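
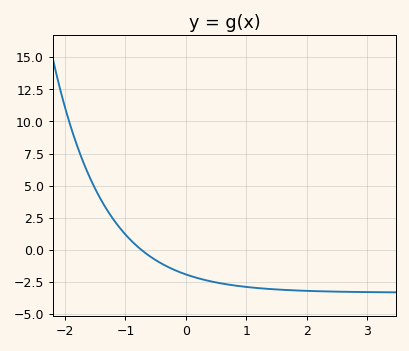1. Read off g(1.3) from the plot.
-3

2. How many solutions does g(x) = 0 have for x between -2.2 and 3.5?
1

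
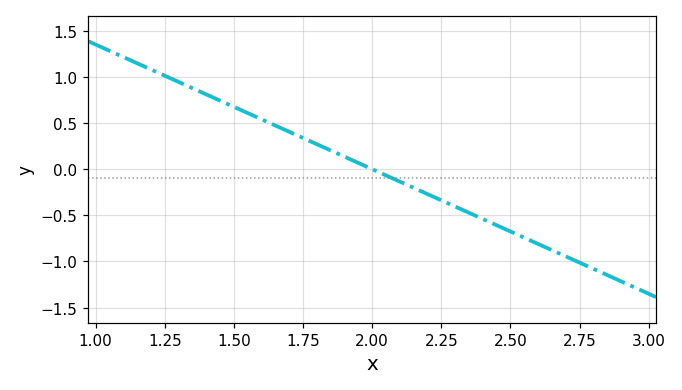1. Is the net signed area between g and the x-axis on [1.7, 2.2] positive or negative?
positive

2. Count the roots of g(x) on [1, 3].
1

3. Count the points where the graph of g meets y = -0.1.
1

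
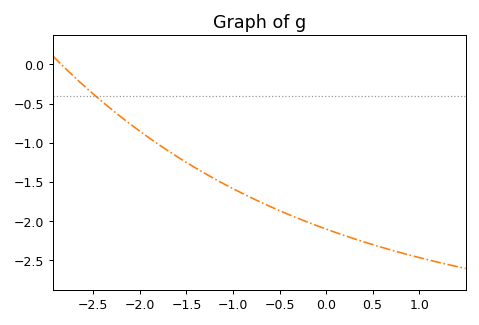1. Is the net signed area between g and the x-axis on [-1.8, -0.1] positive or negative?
negative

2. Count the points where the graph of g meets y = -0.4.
1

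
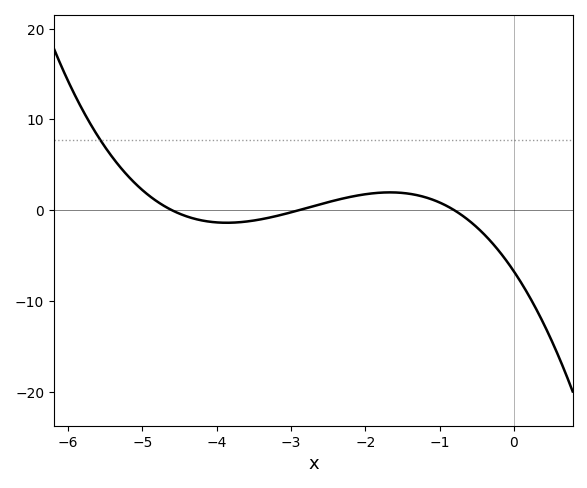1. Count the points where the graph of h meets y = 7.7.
1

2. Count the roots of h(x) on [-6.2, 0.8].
3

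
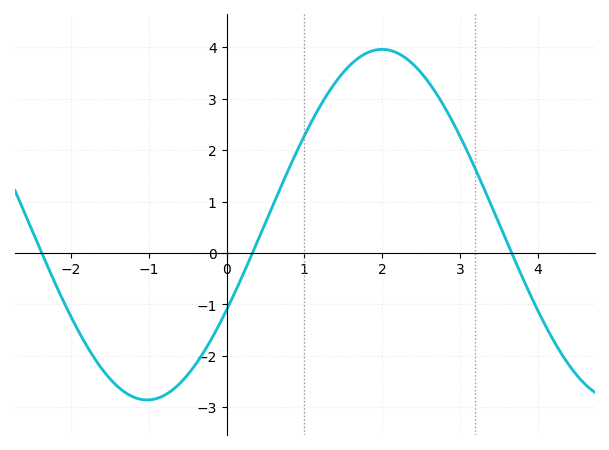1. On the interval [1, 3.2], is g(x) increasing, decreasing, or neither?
neither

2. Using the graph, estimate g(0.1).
-0.794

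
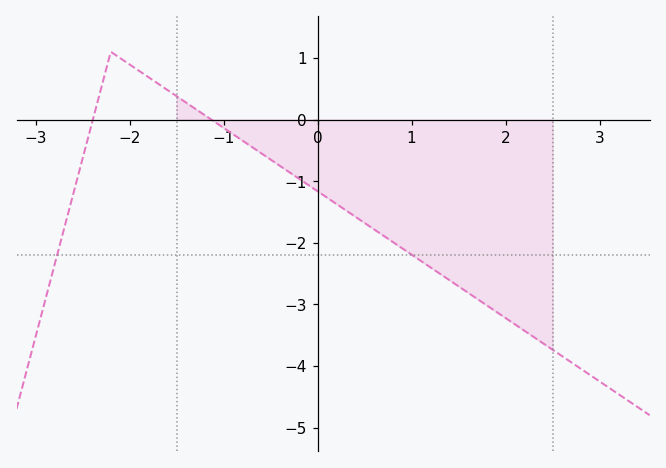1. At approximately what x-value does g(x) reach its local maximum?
-2.2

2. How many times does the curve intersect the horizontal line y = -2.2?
2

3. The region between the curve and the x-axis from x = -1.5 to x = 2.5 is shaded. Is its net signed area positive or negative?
negative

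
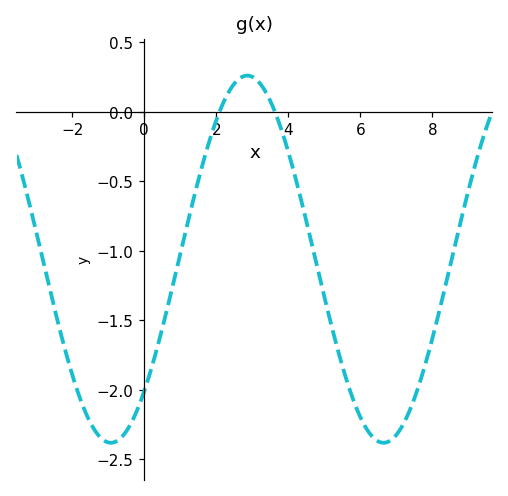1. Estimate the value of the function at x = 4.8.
-1.1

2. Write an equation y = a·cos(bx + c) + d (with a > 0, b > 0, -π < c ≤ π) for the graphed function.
y = 1.32cos(0.83x - 2.4) - 1.06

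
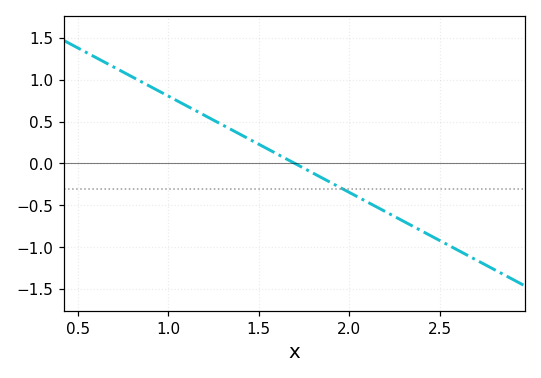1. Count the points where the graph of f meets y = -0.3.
1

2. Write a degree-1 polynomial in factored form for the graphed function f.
y = -1.15(x - 1.7)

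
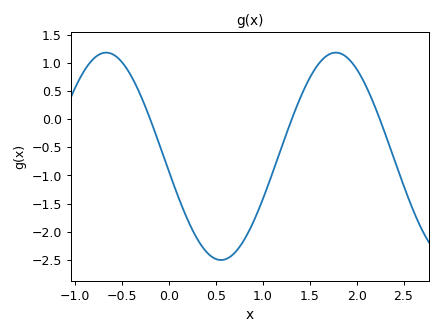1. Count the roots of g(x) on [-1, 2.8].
3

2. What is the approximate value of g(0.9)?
-1.83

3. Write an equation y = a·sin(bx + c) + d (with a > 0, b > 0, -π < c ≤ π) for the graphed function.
y = 1.84sin(2.57x - 3) - 0.66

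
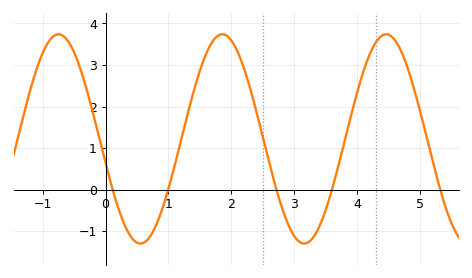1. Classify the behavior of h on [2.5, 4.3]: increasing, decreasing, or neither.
neither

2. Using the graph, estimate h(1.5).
2.85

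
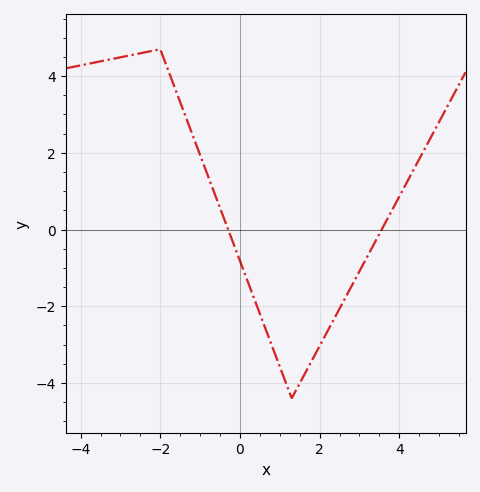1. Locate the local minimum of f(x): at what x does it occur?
1.3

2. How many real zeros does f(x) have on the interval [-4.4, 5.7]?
2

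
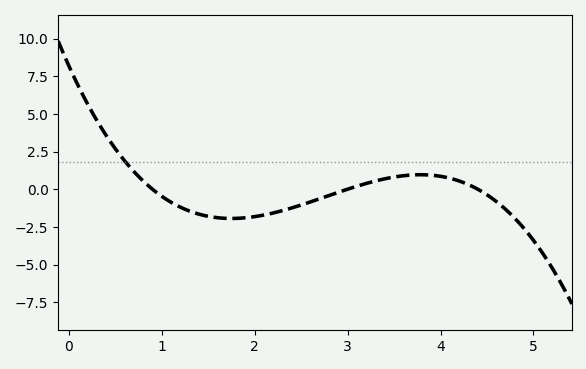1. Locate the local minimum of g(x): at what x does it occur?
1.7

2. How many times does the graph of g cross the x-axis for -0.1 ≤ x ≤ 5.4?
3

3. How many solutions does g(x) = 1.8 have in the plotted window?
1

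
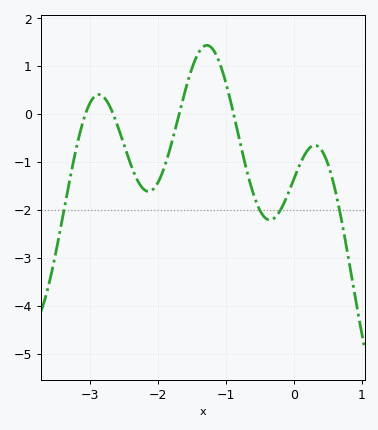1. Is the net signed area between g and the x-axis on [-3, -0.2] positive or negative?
negative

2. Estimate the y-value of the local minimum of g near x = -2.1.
-1.6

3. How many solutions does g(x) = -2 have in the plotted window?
4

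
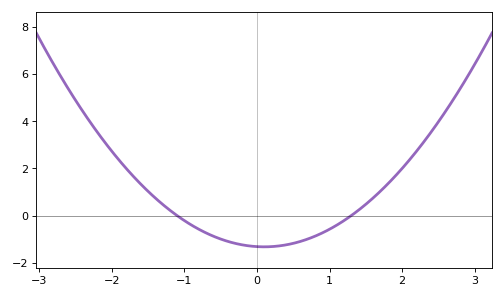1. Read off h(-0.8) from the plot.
-0.6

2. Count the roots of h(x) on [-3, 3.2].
2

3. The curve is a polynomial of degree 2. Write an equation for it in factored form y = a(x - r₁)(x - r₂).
y = 0.92(x + 1.1)(x - 1.3)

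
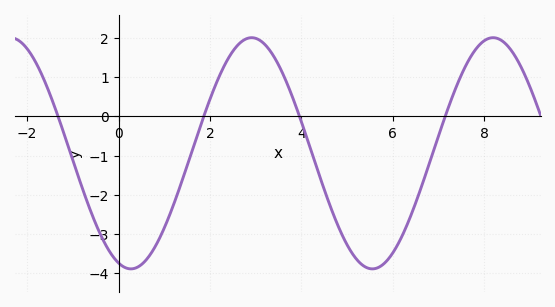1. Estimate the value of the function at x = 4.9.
-3.05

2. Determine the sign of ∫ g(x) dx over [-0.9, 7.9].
negative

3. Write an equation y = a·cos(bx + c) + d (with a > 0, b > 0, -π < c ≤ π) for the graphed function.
y = 2.95cos(1.19x + 2.82) - 0.94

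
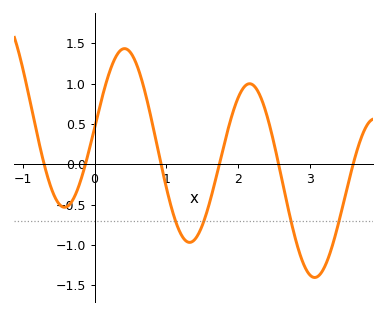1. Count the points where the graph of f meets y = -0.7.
4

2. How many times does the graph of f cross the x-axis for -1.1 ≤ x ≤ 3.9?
6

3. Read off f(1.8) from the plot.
0.25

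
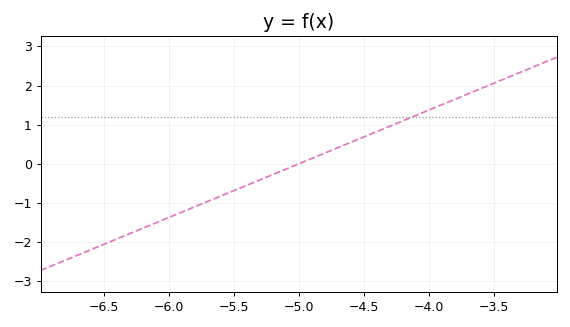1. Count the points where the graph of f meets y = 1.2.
1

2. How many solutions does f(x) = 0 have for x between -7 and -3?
1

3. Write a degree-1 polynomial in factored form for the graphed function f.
y = 1.37(x + 5)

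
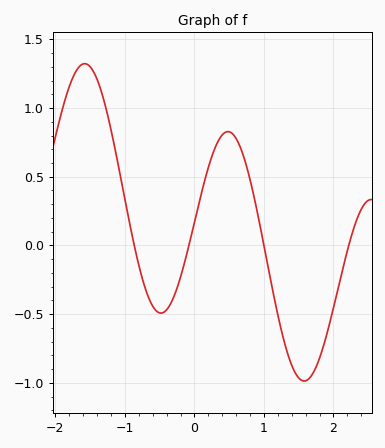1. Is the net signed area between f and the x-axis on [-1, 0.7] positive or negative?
positive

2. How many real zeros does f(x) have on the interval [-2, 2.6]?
4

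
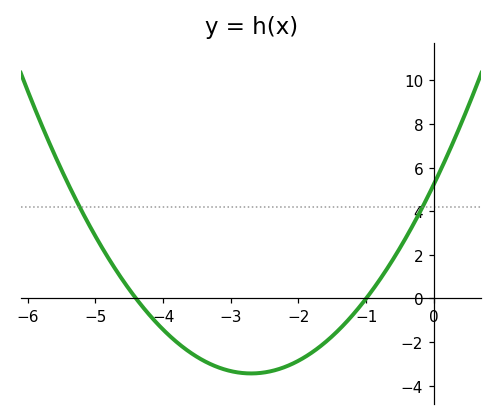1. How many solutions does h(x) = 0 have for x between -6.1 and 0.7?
2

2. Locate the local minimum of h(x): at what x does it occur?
-2.7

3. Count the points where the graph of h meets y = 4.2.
2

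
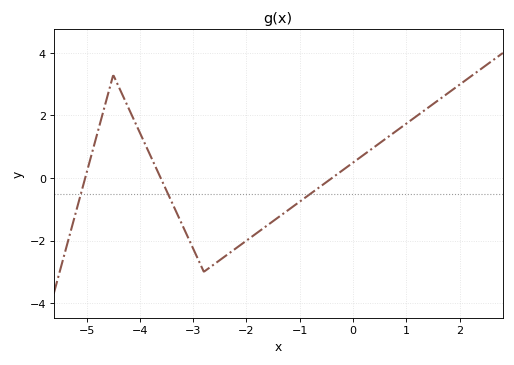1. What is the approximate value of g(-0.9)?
-0.6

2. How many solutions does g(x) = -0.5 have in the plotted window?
3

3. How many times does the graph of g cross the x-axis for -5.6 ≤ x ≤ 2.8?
3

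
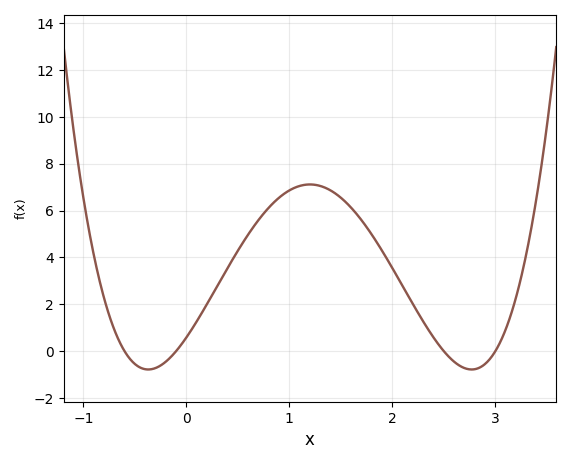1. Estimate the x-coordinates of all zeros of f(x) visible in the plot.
-0.6, -0.1, 2.5, 3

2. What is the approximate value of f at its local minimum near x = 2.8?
-0.8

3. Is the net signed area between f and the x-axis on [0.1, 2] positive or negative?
positive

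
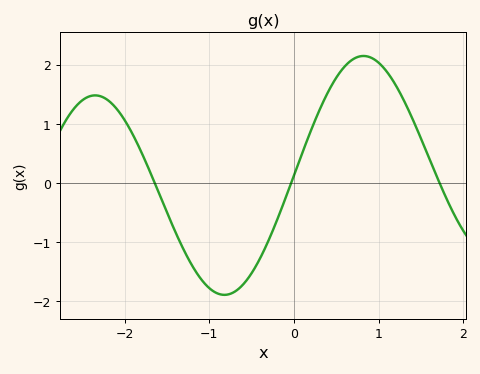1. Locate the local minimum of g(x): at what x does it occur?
-0.823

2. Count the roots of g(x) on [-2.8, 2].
3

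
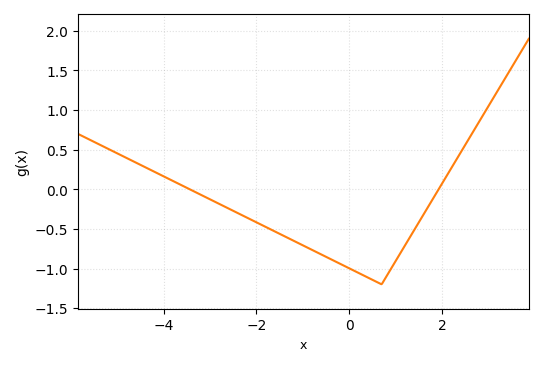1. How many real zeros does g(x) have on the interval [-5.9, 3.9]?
2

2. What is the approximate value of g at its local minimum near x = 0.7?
-1.2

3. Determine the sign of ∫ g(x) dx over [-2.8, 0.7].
negative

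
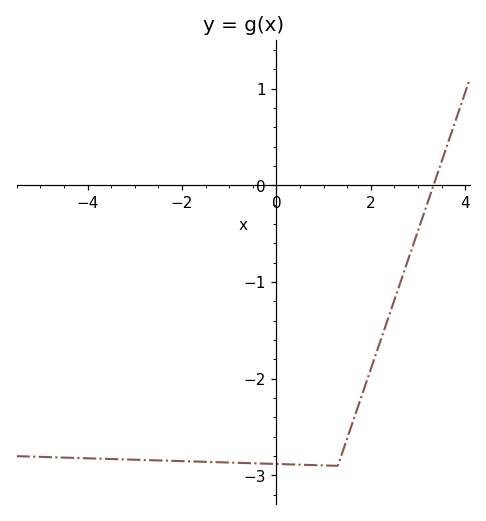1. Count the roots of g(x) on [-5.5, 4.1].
1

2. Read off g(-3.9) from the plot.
-2.82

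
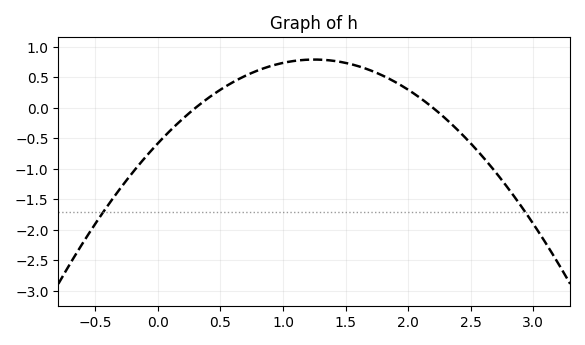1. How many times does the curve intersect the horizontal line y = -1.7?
2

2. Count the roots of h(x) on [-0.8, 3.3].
2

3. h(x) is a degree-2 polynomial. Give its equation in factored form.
y = -0.88(x - 0.3)(x - 2.2)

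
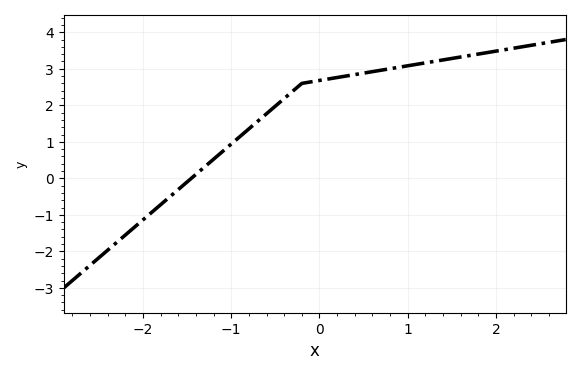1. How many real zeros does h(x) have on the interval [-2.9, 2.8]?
1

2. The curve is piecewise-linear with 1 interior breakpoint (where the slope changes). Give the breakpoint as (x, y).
(-0.2, 2.6)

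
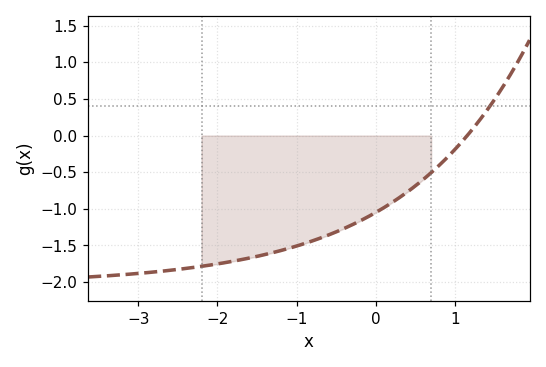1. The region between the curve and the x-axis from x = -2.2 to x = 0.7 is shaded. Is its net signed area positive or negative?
negative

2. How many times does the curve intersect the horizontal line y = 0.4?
1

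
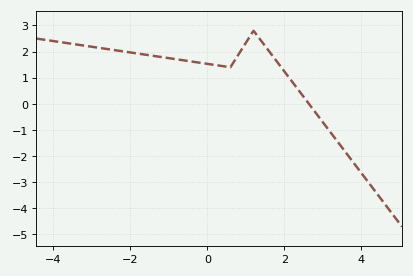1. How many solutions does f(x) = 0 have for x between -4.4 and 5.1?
1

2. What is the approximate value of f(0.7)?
1.63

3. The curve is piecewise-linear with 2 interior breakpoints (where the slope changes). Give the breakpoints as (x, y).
(0.6, 1.4); (1.2, 2.8)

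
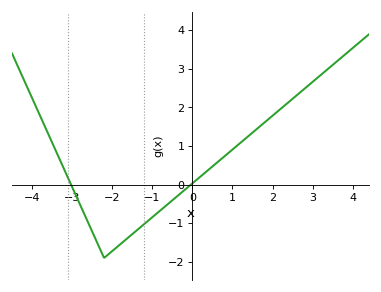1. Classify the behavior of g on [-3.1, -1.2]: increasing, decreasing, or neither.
neither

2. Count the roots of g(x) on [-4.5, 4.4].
2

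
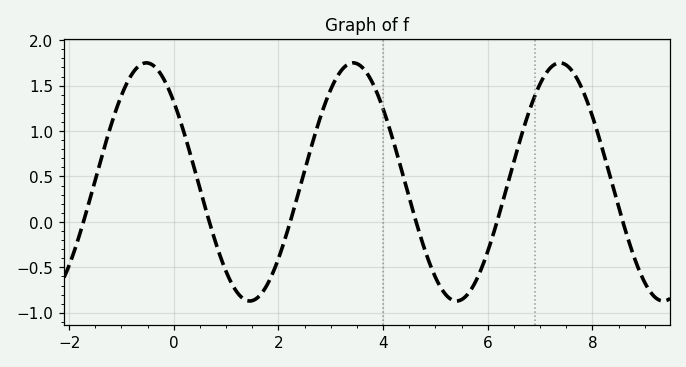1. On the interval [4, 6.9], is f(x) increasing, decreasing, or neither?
neither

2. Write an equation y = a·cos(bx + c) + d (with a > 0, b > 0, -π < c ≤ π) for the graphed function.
y = 1.31cos(1.59x + 0.832) + 0.44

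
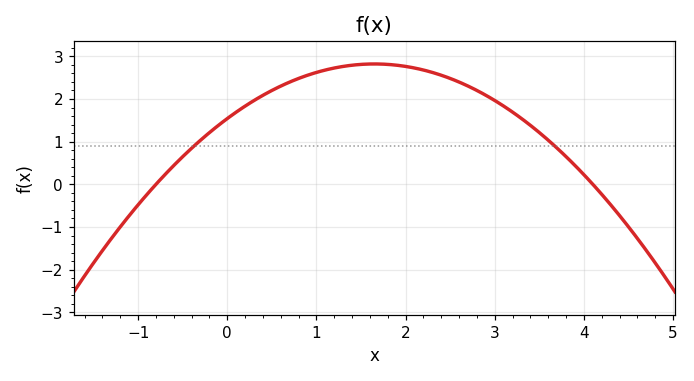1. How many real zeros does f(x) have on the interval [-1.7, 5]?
2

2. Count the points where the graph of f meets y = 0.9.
2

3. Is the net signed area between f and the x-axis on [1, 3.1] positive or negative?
positive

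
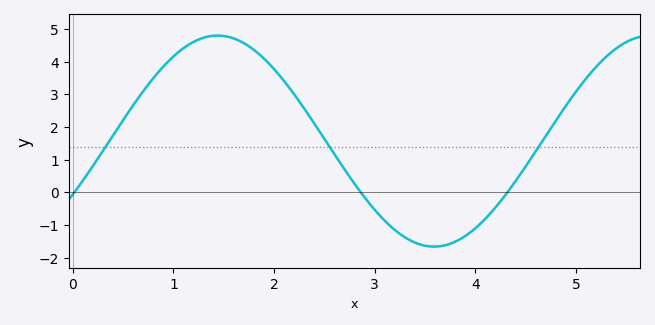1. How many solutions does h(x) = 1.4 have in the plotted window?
3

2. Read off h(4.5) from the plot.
0.795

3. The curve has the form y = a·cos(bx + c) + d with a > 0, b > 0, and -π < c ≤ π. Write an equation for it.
y = 3.23cos(1.46x - 2.1) + 1.57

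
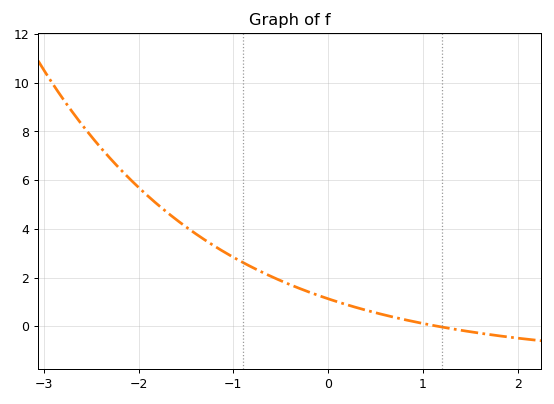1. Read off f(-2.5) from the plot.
7.8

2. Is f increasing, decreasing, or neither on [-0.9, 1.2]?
decreasing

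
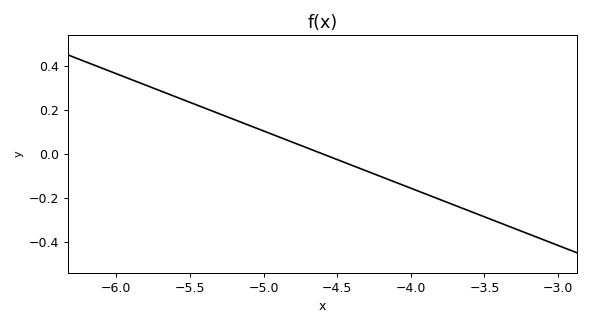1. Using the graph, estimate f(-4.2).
-0.1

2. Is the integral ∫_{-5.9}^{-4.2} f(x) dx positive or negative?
positive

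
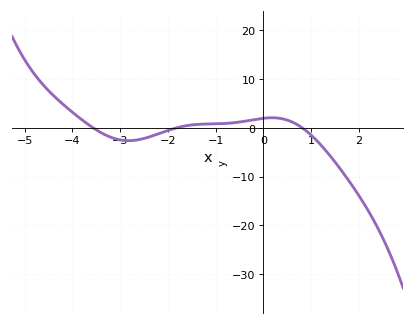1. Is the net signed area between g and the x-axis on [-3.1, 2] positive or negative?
negative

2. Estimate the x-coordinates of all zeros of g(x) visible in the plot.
-3.6, -1.8, 0.8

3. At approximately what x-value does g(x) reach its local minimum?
-2.8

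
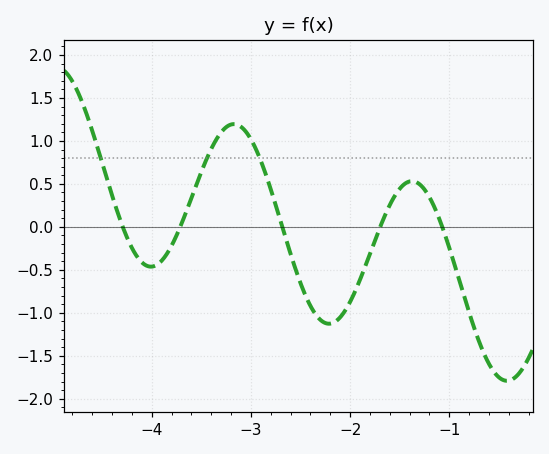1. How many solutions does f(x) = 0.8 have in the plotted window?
3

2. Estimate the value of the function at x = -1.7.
-0.009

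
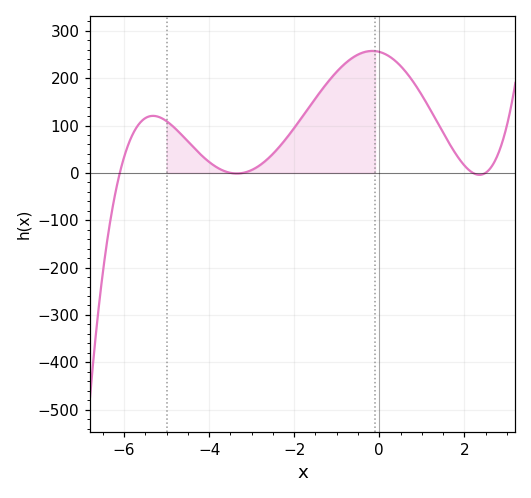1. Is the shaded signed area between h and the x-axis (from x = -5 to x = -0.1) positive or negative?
positive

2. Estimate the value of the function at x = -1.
214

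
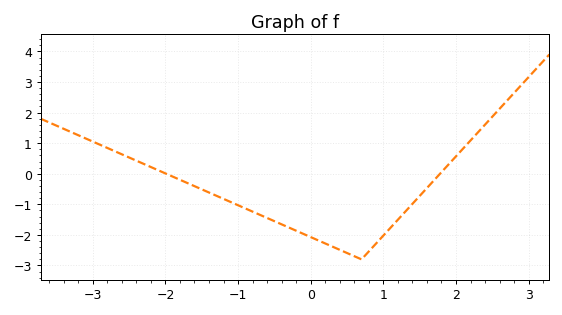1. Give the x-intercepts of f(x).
-2, 1.8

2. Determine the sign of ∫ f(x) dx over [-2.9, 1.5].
negative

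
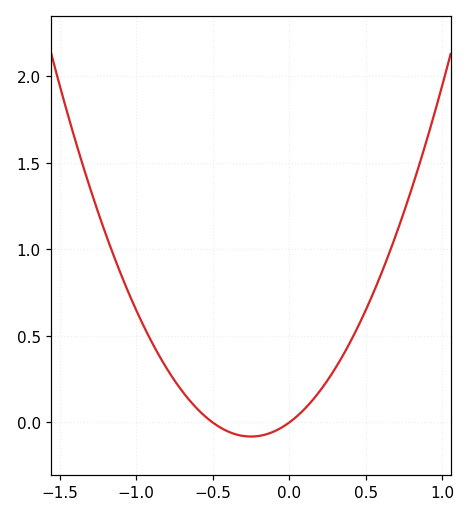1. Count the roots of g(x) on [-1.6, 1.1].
2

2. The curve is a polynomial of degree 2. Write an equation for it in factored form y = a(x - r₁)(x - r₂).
y = 1.3(x + 0.5)(x - 0)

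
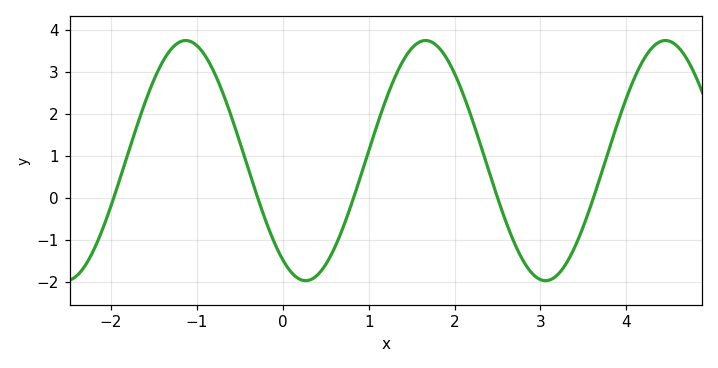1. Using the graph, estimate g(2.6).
-0.6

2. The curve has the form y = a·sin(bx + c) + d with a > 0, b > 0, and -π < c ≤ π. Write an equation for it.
y = 2.85sin(2.2x - 2.2) + 0.89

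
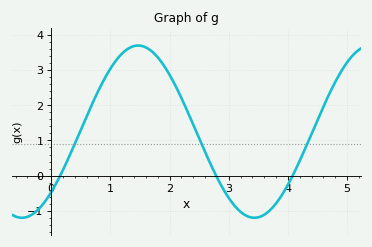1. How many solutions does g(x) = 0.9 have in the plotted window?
3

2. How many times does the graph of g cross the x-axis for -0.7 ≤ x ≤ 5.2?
3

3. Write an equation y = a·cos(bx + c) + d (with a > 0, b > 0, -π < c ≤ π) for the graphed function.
y = 2.45cos(1.6x - 2.4) + 1.25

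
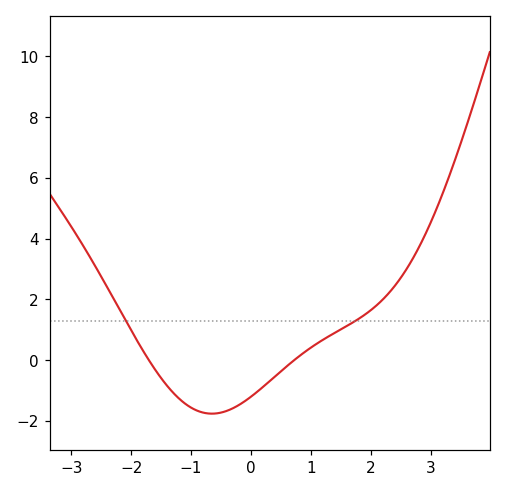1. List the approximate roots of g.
-1.7, 0.7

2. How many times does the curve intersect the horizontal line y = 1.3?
2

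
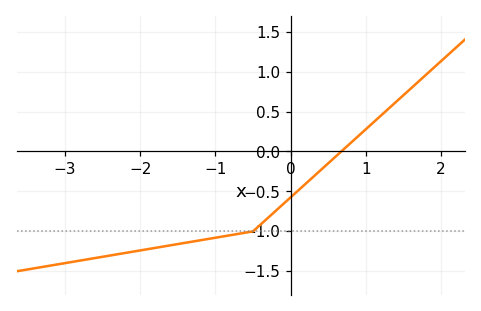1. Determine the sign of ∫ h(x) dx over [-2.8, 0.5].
negative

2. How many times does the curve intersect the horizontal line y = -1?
1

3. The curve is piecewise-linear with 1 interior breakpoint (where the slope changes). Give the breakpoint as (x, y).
(-0.5, -1)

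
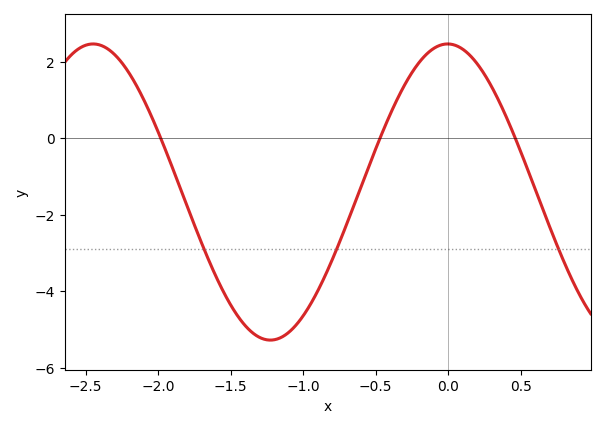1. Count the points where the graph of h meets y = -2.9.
3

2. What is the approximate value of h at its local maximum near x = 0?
2.46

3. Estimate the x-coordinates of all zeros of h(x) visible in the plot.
-1.98, -0.47, 0.463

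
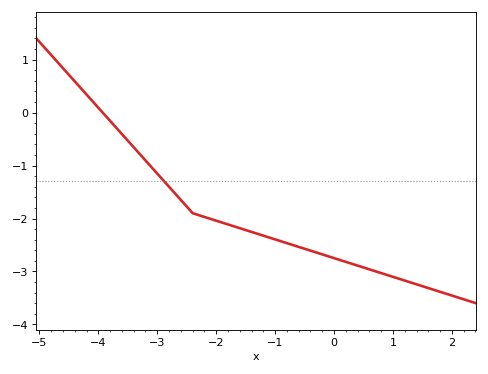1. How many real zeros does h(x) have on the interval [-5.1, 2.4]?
1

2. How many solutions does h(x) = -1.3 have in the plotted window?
1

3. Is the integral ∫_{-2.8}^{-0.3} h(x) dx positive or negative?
negative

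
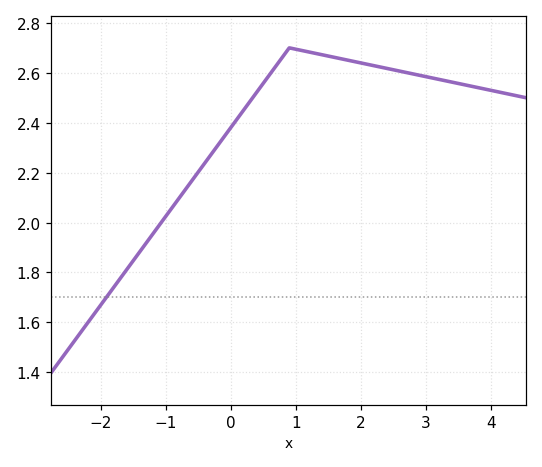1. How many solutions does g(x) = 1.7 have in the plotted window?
1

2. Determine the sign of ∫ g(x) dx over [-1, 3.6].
positive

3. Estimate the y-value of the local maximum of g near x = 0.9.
2.7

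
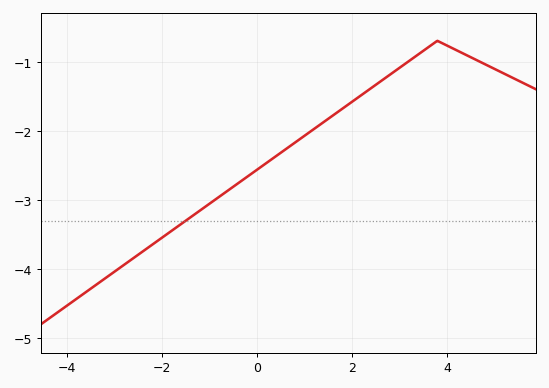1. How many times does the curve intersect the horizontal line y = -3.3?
1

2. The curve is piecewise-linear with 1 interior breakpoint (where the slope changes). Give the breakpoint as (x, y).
(3.8, -0.7)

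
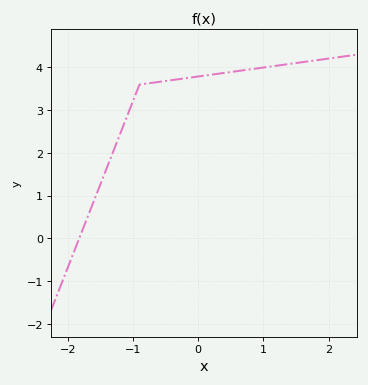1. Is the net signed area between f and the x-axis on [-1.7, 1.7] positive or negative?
positive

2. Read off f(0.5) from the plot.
3.89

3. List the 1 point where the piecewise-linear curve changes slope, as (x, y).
(-0.9, 3.6)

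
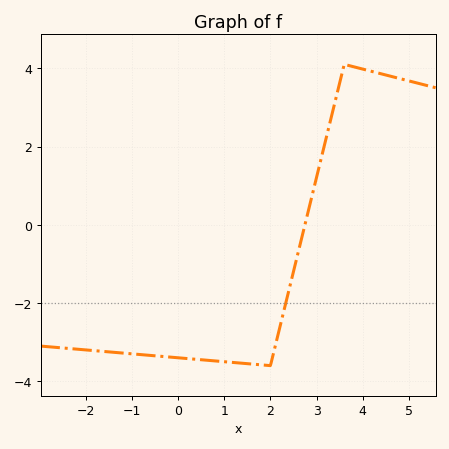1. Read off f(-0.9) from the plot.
-3.4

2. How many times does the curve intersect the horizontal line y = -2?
1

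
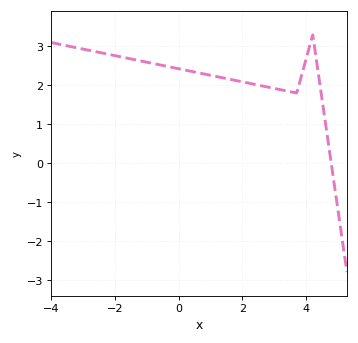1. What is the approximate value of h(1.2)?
2.22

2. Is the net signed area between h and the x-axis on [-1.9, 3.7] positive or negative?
positive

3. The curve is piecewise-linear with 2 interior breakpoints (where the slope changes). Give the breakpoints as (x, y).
(3.7, 1.8); (4.2, 3.3)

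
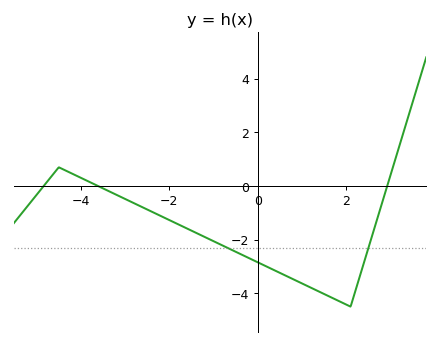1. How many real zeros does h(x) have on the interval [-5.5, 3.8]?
3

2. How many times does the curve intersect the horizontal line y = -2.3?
2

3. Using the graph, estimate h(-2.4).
-0.955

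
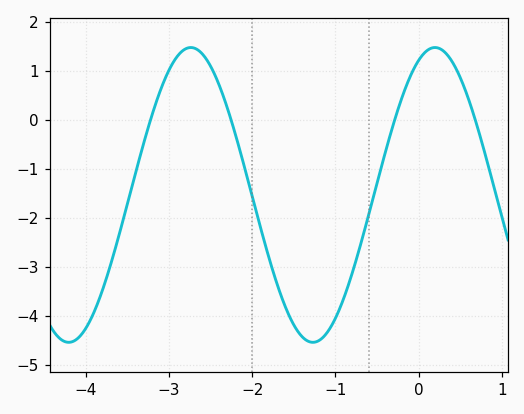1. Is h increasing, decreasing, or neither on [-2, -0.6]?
neither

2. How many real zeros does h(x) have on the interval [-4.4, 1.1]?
4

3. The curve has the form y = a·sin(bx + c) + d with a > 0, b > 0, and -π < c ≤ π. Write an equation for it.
y = 3.01sin(2.1x + 1.2) - 1.53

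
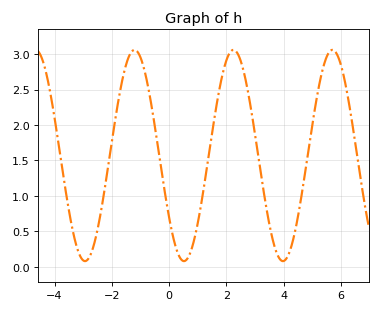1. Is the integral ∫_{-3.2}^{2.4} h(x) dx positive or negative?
positive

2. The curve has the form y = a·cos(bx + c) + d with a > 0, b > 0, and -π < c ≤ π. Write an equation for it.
y = 1.49cos(1.8x + 2.2) + 1.57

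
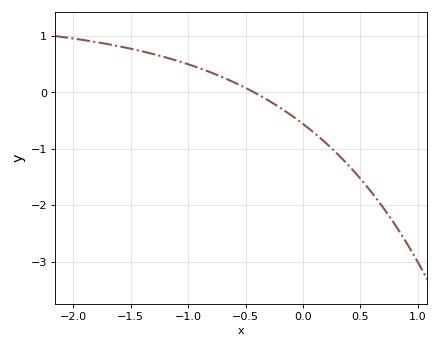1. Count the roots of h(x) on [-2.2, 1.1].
1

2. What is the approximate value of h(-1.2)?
0.6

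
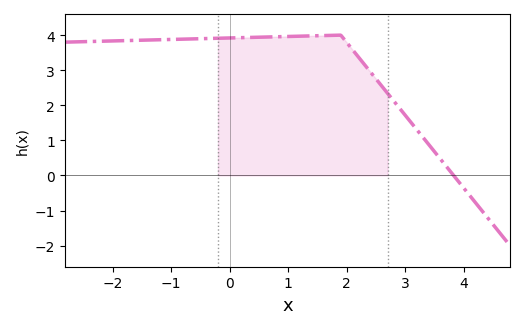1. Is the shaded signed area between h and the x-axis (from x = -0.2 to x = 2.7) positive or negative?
positive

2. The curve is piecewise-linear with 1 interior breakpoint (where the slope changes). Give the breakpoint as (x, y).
(1.9, 4)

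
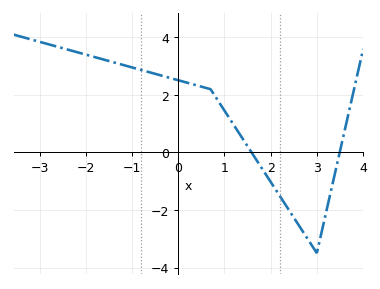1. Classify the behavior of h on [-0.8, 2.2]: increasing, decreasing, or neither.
decreasing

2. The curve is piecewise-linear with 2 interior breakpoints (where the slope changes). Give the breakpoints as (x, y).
(0.7, 2.2); (3, -3.5)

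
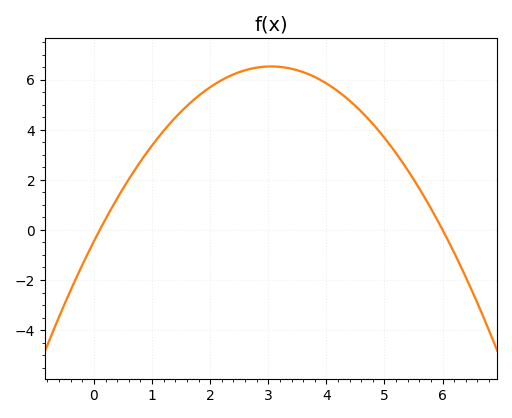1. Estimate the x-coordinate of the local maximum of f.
3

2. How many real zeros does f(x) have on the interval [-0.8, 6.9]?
2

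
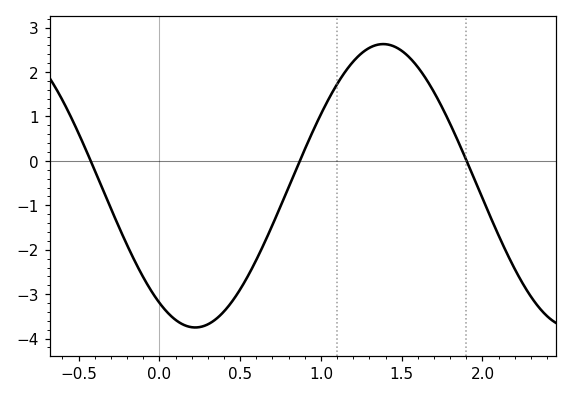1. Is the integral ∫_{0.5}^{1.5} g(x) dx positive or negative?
positive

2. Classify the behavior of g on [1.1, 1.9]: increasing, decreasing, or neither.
neither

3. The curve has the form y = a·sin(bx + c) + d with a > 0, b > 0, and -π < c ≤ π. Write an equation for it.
y = 3.19sin(2.7x - 2.2) - 0.56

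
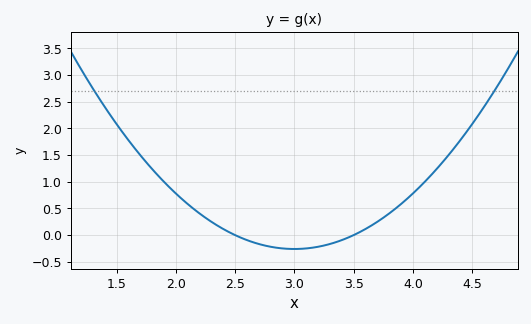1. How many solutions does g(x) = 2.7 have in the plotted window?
2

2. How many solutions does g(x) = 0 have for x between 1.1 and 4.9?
2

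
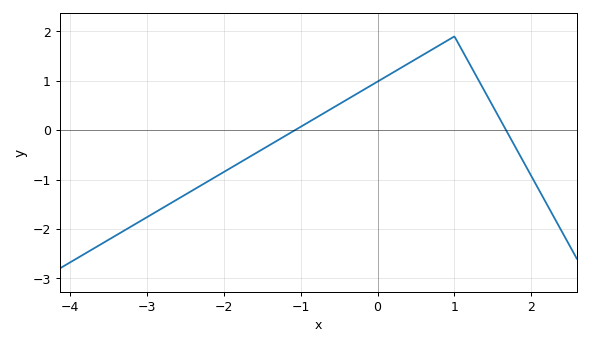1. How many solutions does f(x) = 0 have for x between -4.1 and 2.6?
2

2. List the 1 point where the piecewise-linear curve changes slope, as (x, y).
(1, 1.9)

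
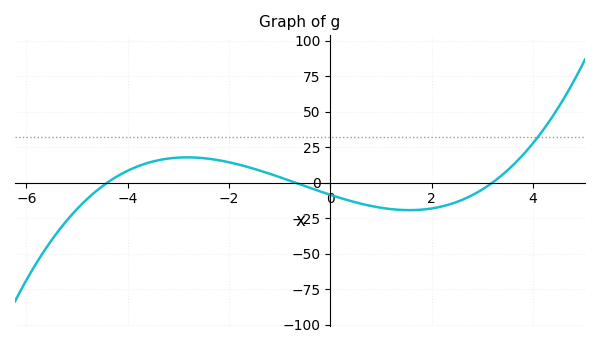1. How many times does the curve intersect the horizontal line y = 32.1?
1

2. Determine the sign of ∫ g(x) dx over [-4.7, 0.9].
positive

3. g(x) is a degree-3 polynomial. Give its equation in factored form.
y = 0.88(x + 4.4)(x + 0.7)(x - 3.2)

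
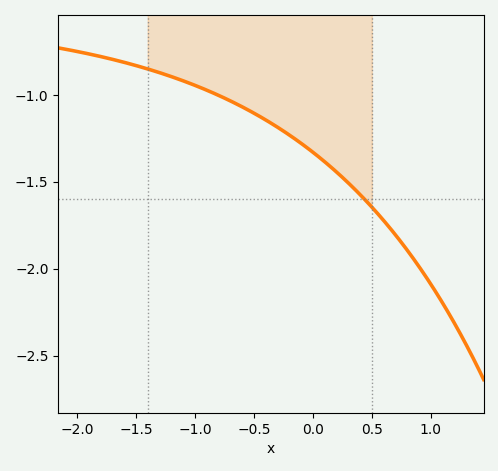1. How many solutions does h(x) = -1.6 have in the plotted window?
1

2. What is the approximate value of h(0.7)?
-1.81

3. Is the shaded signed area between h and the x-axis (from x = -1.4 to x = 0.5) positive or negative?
negative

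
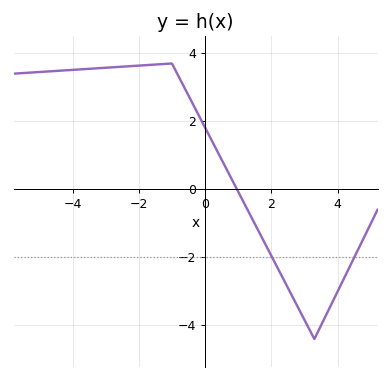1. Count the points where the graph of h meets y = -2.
2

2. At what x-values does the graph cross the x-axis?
0.964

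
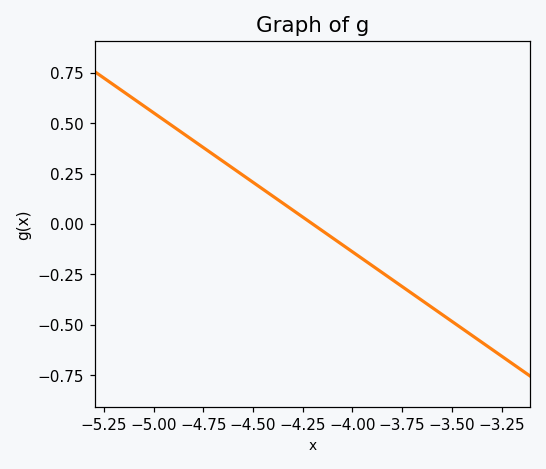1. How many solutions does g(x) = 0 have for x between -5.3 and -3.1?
1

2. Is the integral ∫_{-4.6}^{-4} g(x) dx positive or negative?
positive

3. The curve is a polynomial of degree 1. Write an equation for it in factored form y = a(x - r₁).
y = -0.69(x + 4.2)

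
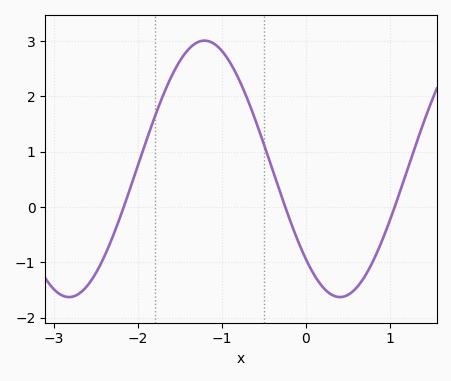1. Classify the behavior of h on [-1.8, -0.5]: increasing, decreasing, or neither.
neither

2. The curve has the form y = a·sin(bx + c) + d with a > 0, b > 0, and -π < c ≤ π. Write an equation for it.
y = 2.32sin(1.9x - 2.4) + 0.69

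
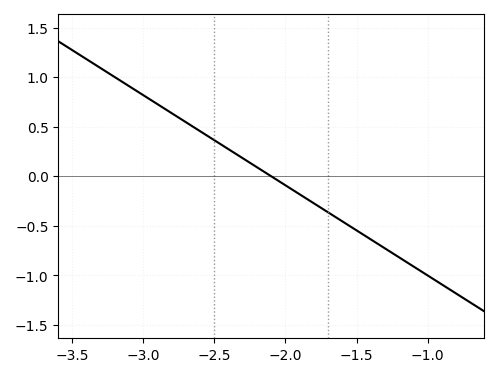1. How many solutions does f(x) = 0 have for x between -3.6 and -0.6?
1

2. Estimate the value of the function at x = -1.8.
-0.25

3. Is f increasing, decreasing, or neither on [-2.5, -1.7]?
decreasing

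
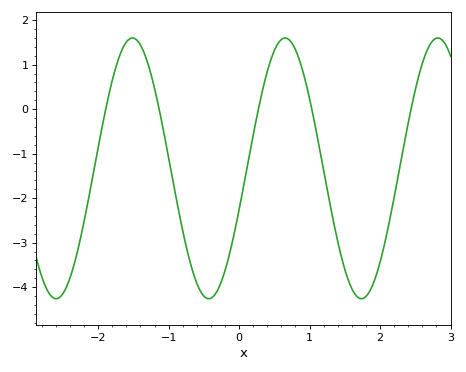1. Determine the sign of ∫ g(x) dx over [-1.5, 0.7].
negative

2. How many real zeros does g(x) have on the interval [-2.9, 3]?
5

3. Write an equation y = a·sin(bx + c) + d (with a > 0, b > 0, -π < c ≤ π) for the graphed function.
y = 2.93sin(2.9x - 0.32) - 1.33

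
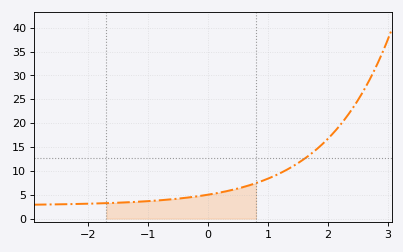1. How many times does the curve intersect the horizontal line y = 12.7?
1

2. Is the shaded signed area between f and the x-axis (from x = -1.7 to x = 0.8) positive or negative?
positive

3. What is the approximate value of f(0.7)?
7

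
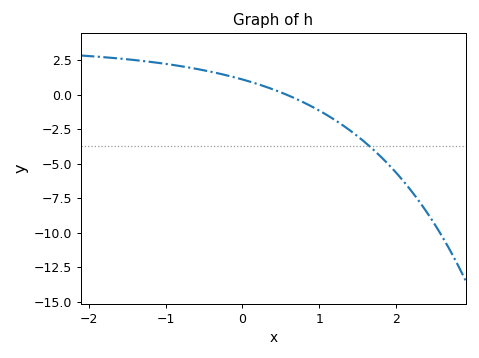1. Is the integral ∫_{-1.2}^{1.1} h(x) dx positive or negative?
positive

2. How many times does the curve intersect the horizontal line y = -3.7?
1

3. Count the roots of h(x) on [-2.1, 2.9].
1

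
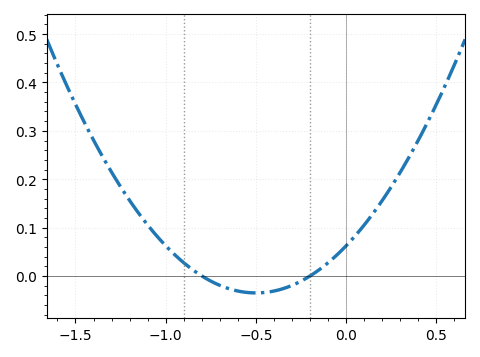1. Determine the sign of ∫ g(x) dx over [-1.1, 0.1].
positive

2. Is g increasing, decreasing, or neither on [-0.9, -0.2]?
neither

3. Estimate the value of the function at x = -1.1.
0.105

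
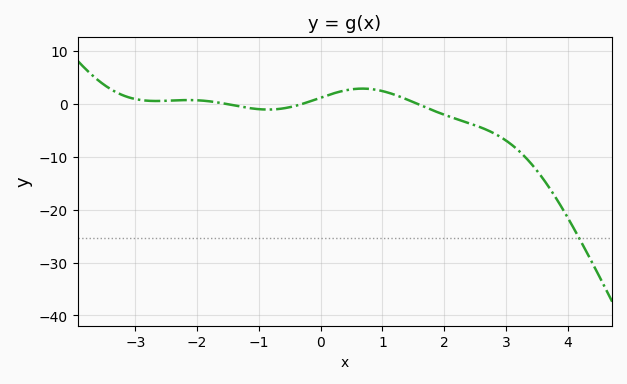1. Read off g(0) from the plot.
1.21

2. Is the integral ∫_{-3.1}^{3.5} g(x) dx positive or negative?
negative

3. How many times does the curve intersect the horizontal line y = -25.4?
1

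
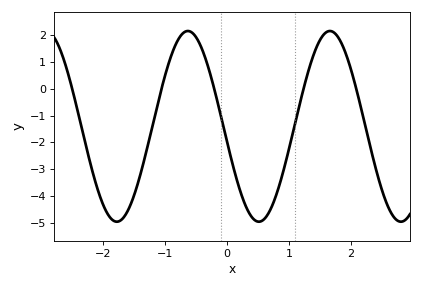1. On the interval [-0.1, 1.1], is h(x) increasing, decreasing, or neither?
neither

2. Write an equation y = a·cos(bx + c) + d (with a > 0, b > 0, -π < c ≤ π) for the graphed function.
y = 3.56cos(2.74x + 1.73) - 1.4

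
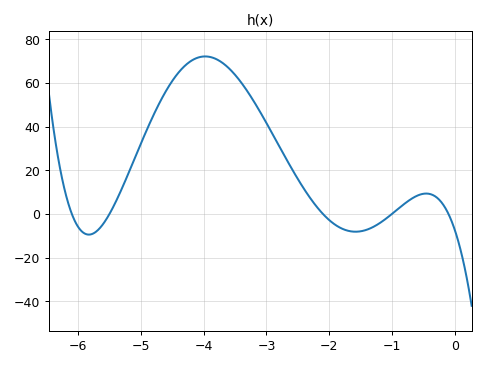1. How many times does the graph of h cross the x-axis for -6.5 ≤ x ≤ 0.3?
5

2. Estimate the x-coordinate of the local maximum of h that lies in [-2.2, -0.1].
-0.5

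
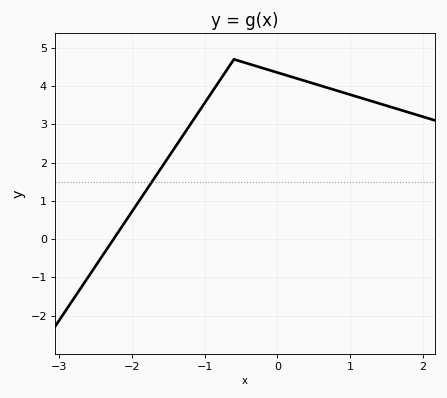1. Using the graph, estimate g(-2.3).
-0.1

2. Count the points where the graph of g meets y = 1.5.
1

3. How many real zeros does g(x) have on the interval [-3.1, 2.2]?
1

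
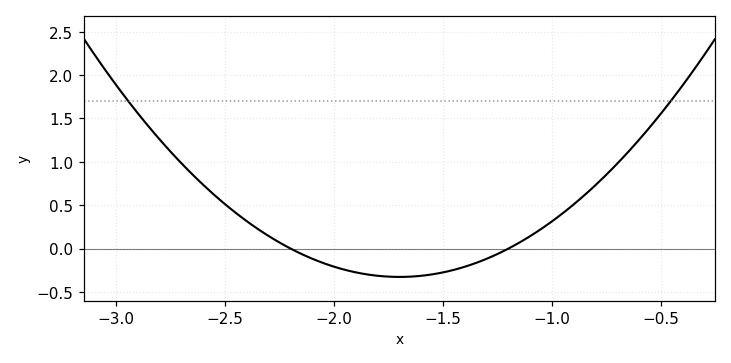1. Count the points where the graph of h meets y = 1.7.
2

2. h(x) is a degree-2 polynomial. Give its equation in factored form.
y = 1.31(x + 2.2)(x + 1.2)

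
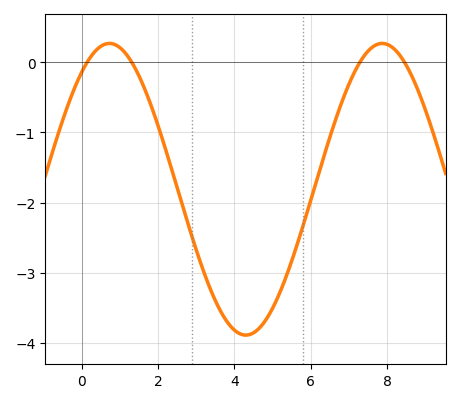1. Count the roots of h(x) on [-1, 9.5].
4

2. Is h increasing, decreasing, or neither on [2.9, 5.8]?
neither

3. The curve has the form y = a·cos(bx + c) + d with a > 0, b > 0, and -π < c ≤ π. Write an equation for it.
y = 2.08cos(0.88x - 0.64) - 1.81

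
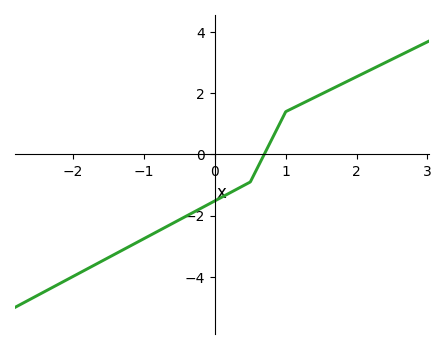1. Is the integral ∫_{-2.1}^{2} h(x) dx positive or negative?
negative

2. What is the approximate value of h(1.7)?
2.2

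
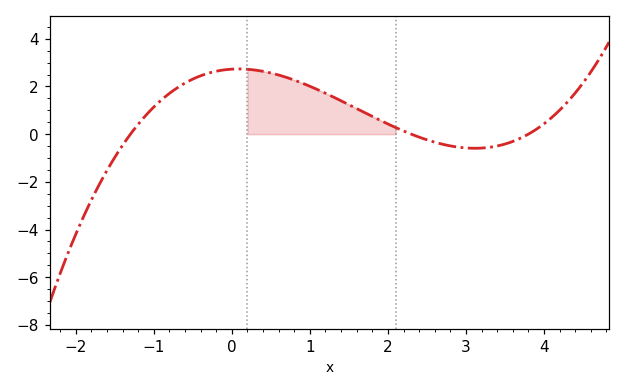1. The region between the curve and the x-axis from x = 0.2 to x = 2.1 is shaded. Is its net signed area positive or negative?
positive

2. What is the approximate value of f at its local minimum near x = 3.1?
-0.592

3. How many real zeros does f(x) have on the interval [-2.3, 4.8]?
3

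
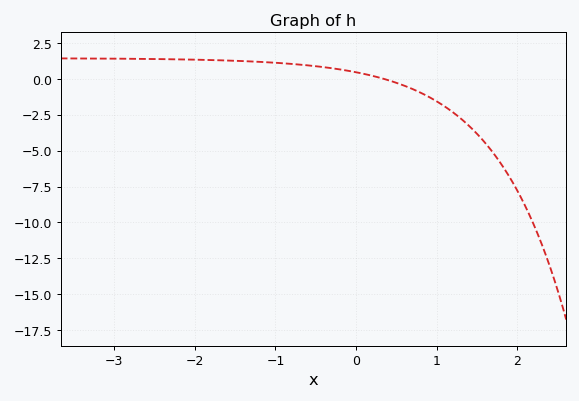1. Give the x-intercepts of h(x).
0.3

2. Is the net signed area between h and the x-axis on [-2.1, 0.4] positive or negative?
positive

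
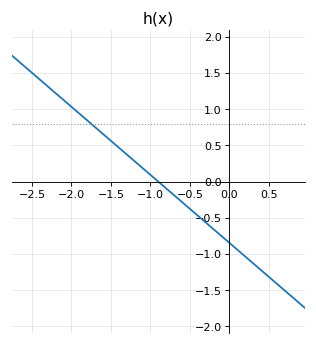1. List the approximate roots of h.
-0.9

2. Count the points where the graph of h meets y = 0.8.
1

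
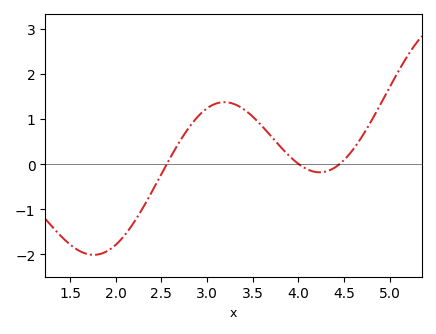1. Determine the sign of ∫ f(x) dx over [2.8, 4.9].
positive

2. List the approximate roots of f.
2.6, 4, 4.4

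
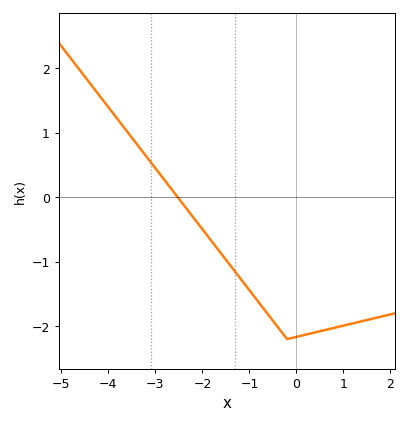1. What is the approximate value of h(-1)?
-1.4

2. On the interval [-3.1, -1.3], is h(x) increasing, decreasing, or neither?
decreasing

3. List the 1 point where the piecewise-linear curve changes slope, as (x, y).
(-0.2, -2.2)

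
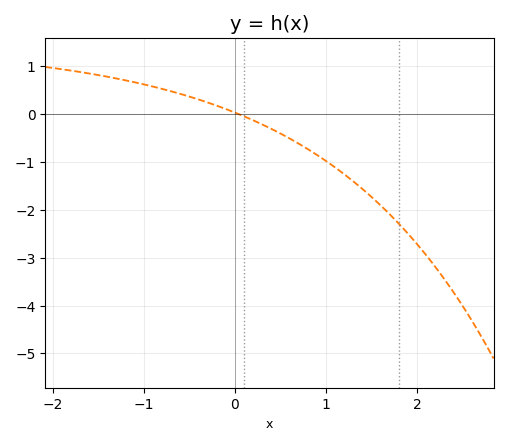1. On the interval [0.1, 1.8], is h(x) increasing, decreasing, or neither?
decreasing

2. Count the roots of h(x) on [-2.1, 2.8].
1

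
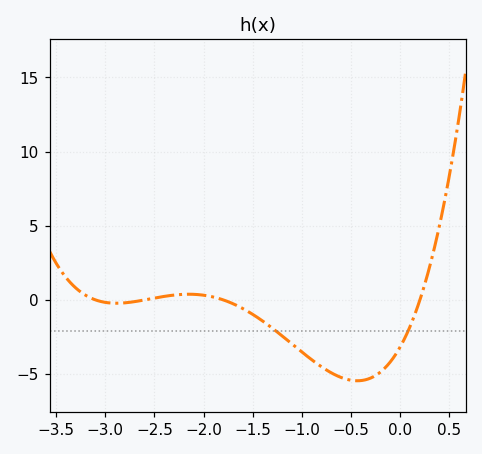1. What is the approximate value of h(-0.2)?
-5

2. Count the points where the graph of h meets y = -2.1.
2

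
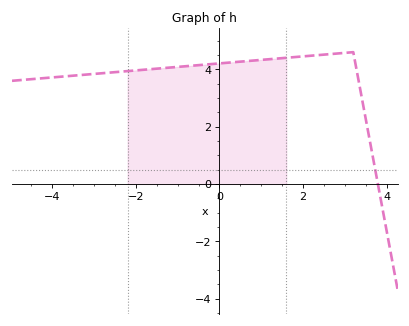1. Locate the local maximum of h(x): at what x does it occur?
3.2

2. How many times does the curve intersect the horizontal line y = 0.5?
1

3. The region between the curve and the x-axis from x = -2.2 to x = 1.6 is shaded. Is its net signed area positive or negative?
positive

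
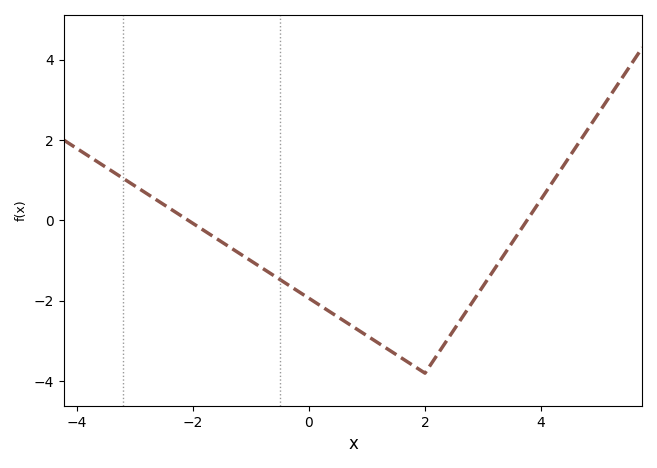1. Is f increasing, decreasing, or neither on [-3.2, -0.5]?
decreasing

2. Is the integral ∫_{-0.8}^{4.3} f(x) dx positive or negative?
negative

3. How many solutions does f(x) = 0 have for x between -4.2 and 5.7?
2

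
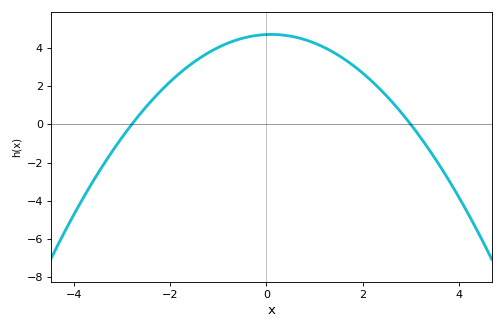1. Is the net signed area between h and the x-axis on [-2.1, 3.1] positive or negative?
positive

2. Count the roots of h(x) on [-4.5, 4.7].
2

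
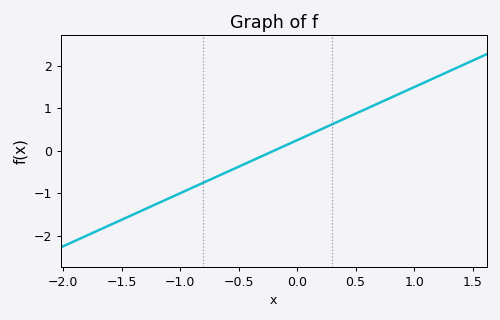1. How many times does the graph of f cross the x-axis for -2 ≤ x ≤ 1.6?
1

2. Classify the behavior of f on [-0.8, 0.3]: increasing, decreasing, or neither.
increasing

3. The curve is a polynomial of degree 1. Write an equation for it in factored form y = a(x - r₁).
y = 1.25(x + 0.2)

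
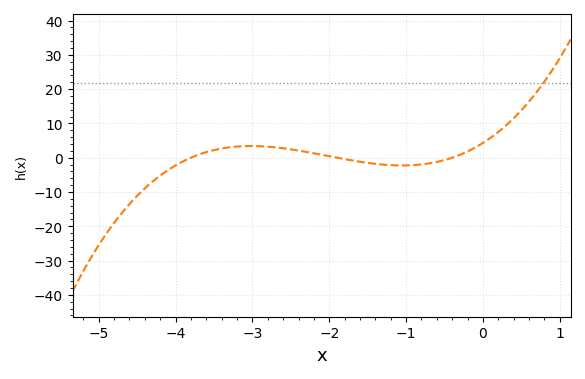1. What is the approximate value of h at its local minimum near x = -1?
-2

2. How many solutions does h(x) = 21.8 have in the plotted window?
1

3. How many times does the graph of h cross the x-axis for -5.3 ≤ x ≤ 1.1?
3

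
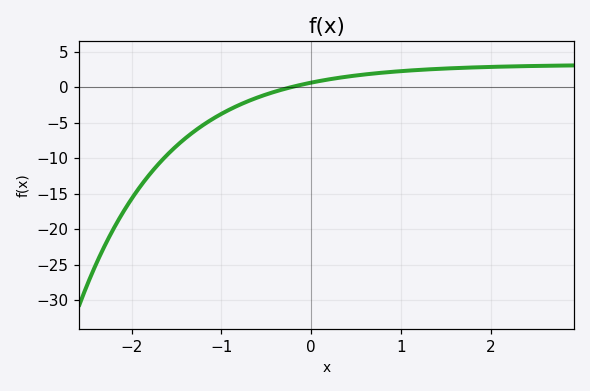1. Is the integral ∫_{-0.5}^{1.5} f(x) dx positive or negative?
positive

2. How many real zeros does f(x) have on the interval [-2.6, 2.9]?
1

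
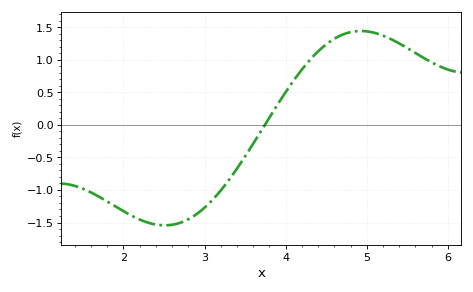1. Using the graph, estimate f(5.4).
1.25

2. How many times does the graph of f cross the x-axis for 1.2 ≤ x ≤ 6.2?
1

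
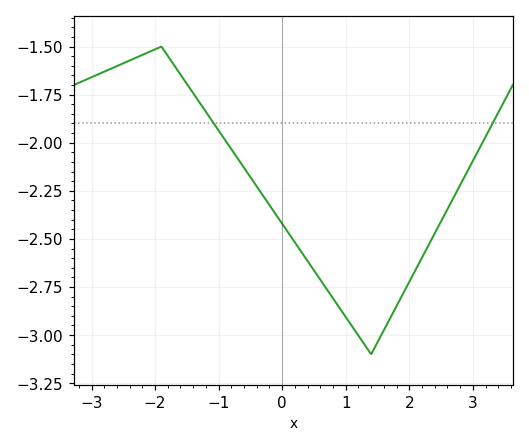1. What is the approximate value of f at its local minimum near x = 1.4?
-3.1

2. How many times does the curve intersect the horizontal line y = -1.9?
2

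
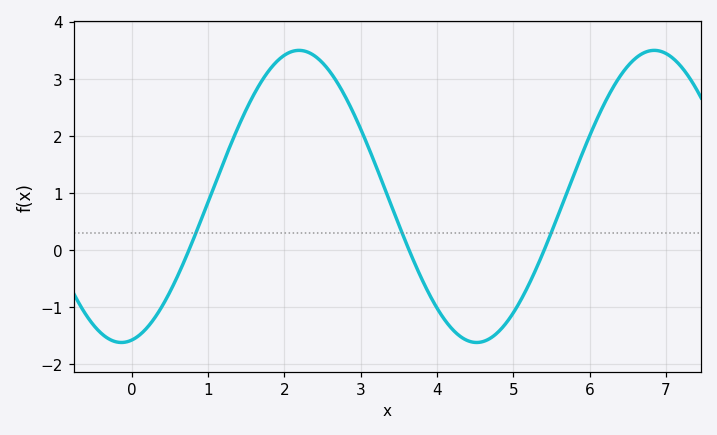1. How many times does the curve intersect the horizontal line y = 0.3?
3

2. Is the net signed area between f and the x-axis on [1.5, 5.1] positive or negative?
positive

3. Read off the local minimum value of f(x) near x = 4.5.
-1.62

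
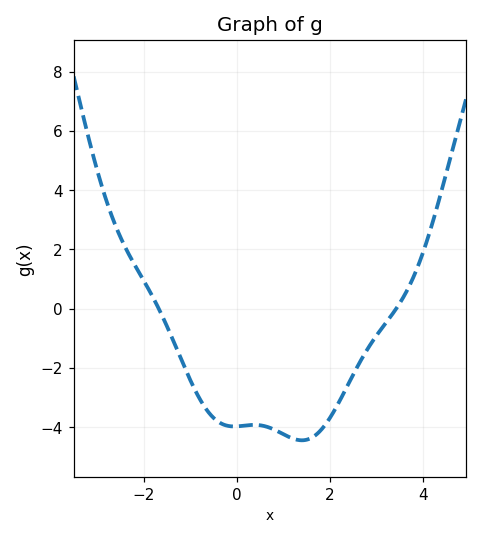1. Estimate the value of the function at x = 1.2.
-4.39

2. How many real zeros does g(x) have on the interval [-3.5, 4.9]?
2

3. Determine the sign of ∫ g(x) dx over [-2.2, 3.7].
negative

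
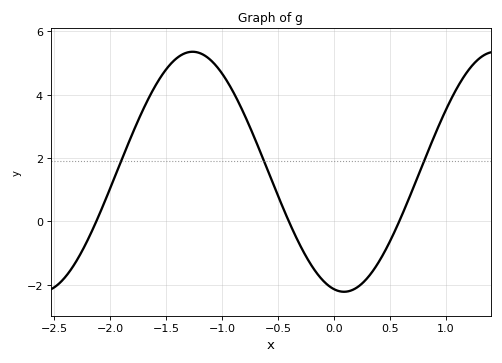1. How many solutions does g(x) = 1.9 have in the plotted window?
3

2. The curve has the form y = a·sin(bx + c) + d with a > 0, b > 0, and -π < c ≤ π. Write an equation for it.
y = 3.79sin(2.3x - 1.8) + 1.57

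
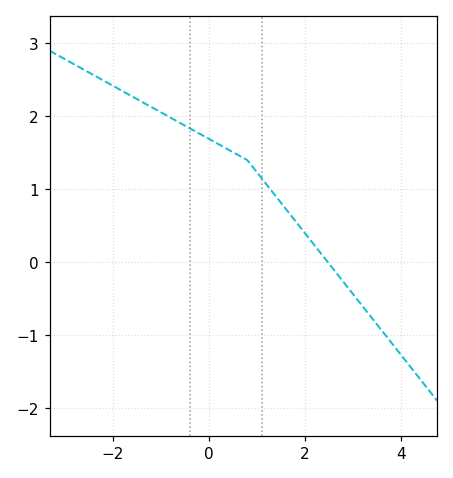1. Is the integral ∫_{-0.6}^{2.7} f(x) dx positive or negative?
positive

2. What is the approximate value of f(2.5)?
0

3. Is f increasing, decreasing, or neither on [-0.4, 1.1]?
decreasing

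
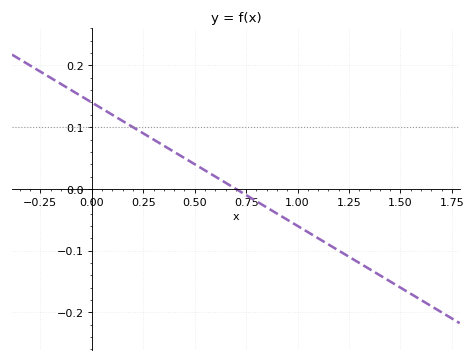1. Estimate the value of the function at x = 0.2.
0.1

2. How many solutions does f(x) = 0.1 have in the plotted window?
1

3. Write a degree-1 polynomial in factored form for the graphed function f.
y = -0.2(x - 0.7)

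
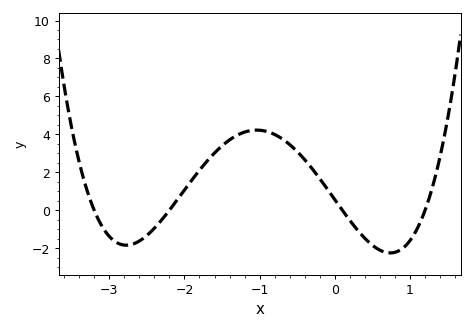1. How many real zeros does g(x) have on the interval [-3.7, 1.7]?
4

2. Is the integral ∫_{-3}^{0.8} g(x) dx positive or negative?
positive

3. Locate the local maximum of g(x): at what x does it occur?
-1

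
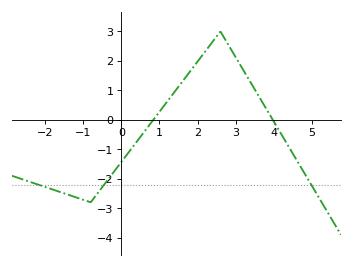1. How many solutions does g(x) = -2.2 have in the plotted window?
3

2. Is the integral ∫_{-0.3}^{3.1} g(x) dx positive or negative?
positive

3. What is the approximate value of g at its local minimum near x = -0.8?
-2.8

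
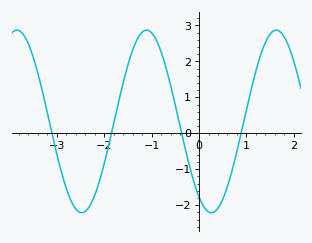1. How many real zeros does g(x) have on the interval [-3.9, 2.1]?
4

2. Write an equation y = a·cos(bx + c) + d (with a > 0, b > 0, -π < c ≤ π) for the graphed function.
y = 2.54cos(2.3x + 2.5) + 0.33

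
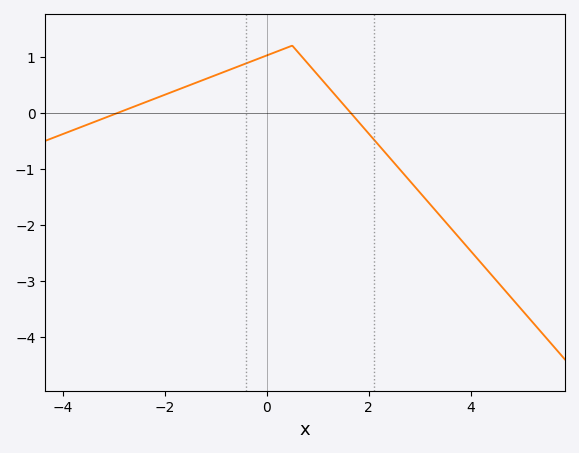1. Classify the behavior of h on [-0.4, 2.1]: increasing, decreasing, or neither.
neither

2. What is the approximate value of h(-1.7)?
0.4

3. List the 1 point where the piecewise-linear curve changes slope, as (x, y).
(0.5, 1.2)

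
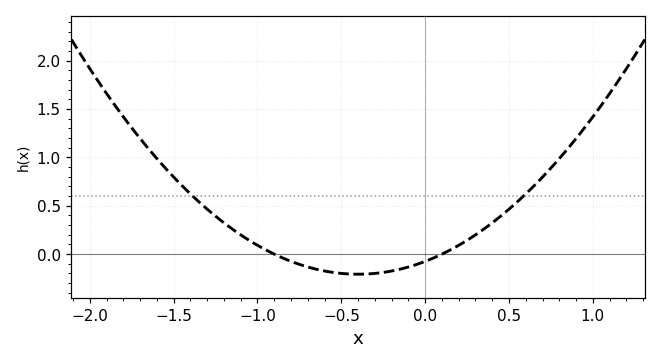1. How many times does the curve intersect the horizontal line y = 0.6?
2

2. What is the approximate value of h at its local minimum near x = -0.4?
-0.208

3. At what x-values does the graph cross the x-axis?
-0.9, 0.1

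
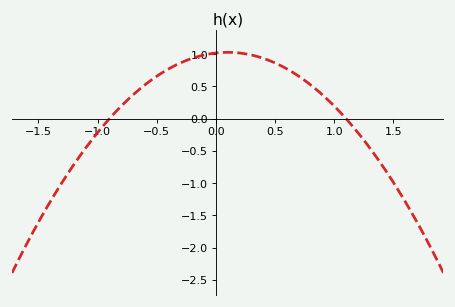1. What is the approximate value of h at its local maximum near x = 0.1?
1.05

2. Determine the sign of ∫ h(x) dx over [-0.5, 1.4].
positive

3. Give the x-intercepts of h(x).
-0.9, 1.1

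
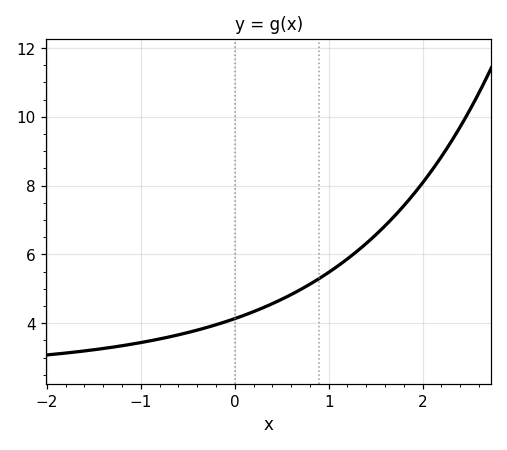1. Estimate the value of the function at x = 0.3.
4.4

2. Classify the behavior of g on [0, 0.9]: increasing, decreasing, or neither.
increasing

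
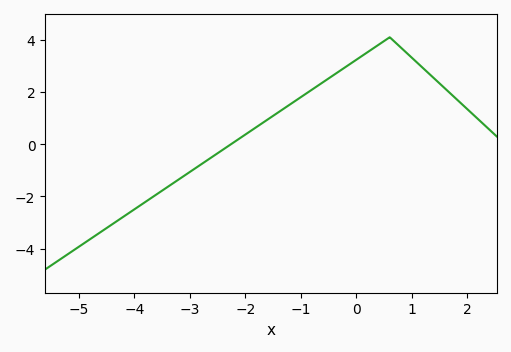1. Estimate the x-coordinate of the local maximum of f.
0.6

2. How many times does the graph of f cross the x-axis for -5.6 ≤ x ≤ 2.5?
1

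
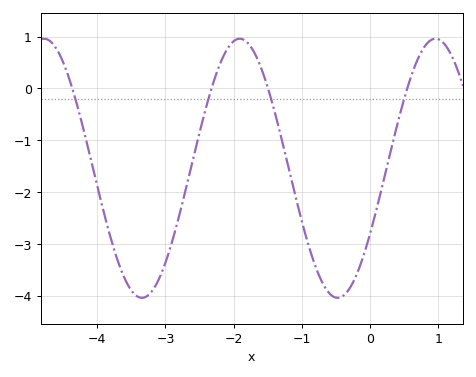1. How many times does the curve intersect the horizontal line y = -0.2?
4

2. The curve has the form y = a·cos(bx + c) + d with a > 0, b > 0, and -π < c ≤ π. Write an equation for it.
y = 2.5cos(2.19x - 2.1) - 1.54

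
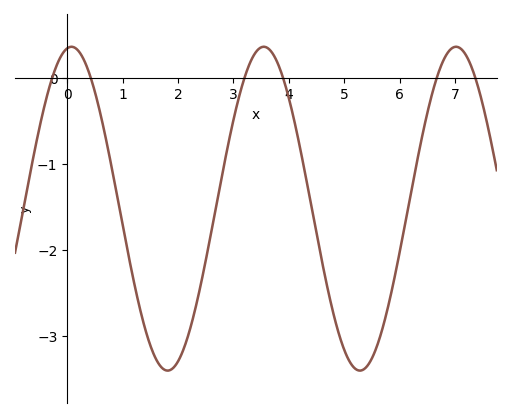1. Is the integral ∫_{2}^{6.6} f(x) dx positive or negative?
negative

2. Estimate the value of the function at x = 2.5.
-2.13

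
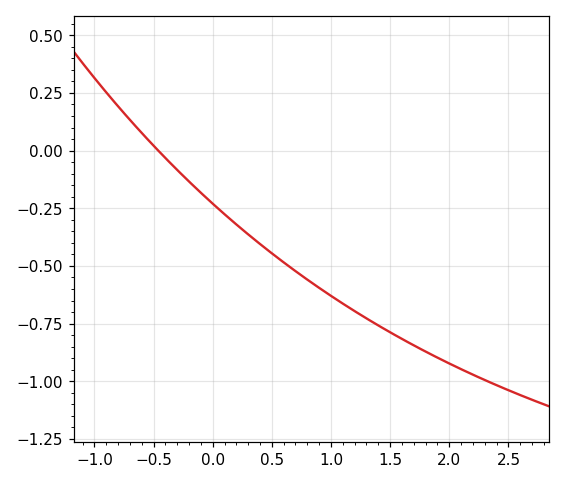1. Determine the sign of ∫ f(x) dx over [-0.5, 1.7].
negative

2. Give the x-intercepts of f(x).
-0.5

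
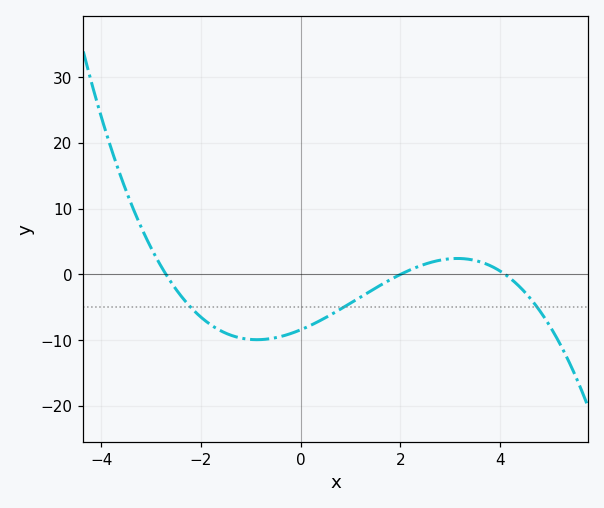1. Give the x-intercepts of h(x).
-2.7, 2, 4.1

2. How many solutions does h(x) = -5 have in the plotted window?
3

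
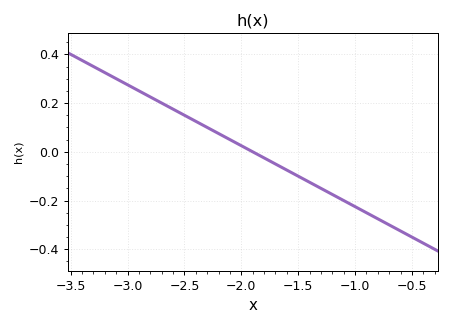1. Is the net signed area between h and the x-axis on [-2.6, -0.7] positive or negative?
negative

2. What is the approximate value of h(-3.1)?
0.3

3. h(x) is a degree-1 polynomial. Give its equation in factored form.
y = -0.25(x + 1.9)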